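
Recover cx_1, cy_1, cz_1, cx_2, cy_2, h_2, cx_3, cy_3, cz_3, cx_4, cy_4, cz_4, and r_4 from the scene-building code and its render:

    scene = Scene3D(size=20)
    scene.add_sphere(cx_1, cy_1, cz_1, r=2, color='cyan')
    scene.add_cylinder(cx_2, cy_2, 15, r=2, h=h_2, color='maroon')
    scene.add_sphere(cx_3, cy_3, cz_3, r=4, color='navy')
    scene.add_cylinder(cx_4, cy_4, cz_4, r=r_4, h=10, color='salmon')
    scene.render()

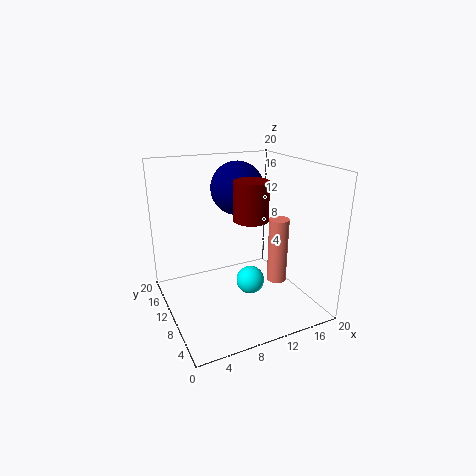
cx_1 = 11.5, cy_1 = 9, cz_1 = 3.5, cx_2 = 8.5, cy_2 = 3.5, h_2 = 4.5, cx_3 = 12.5, cy_3 = 15.5, cz_3 = 15.5, cx_4 = 17, cy_4 = 10.5, cz_4 = 1.5, r_4 = 1.5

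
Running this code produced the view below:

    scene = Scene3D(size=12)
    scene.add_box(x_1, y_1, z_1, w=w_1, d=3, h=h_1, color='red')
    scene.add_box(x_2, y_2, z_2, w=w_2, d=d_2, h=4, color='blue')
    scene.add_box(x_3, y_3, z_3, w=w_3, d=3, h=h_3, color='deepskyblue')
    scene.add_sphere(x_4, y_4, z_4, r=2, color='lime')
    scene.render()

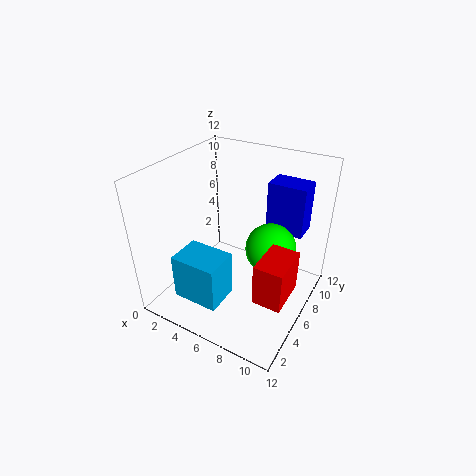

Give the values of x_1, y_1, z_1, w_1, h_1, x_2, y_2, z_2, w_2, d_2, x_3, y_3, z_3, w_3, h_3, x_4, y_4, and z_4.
x_1 = 10
y_1 = 1
z_1 = 5
w_1 = 2
h_1 = 3
x_2 = 8
y_2 = 7
z_2 = 7
w_2 = 3
d_2 = 2
x_3 = 2
y_3 = 2
z_3 = 1
w_3 = 4
h_3 = 4
x_4 = 9
y_4 = 6
z_4 = 6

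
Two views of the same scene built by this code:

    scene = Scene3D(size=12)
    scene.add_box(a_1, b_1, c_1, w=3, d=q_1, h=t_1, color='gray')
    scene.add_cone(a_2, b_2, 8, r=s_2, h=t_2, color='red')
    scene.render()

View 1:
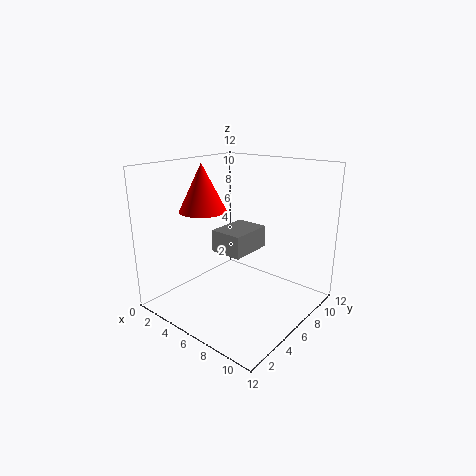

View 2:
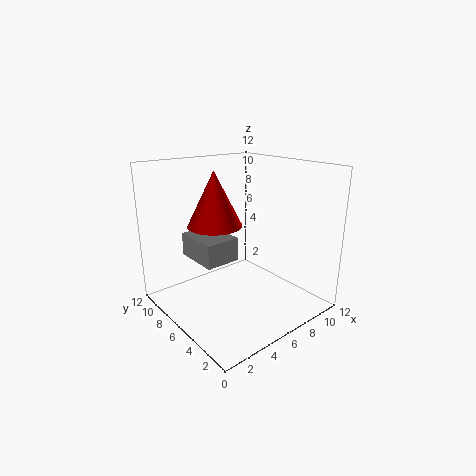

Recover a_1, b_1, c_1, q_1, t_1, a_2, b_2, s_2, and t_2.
a_1 = 3, b_1 = 6, c_1 = 4, q_1 = 4, t_1 = 2, a_2 = 3, b_2 = 5, s_2 = 2, t_2 = 4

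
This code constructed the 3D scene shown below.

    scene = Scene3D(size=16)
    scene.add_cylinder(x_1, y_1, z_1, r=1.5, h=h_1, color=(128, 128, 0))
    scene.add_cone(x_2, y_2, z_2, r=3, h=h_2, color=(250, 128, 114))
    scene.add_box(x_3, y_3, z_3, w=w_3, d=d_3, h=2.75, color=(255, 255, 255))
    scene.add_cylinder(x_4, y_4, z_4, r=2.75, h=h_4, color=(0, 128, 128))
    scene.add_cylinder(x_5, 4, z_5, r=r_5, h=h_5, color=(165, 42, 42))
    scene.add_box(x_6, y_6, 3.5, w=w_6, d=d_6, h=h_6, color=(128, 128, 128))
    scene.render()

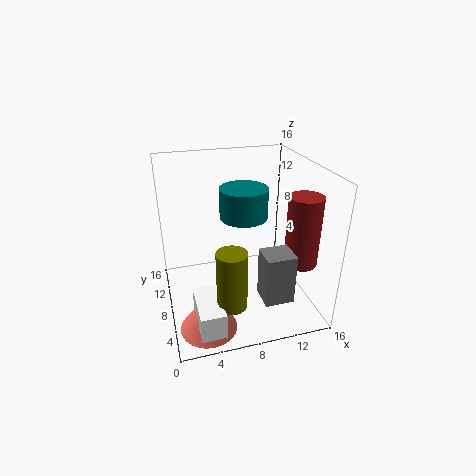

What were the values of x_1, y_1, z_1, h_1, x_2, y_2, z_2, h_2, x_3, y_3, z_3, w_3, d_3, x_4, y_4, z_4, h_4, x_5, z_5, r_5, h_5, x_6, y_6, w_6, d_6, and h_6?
x_1 = 5.75
y_1 = 2.25
z_1 = 3.75
h_1 = 6
x_2 = 3.5
y_2 = 3.5
z_2 = 0.25
h_2 = 4
x_3 = 2.25
y_3 = 0.25
z_3 = 1.5
w_3 = 2.5
d_3 = 5
x_4 = 9.25
y_4 = 10
z_4 = 9.5
h_4 = 3.5
x_5 = 13.75
z_5 = 6.25
r_5 = 1.75
h_5 = 7.5
x_6 = 9
y_6 = 1.25
w_6 = 3
d_6 = 2.75
h_6 = 5.25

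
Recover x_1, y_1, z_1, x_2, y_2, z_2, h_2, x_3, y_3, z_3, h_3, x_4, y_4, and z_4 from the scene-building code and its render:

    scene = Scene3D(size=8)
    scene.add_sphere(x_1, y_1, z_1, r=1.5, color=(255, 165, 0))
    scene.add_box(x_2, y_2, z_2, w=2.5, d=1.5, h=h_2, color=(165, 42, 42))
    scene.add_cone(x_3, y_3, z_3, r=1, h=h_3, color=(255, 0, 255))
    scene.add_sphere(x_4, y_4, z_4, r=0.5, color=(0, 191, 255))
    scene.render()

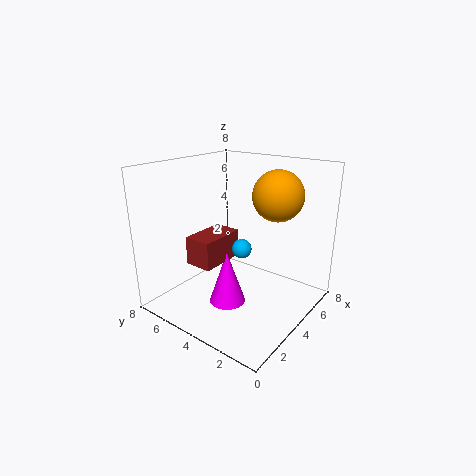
x_1 = 6.5
y_1 = 3
z_1 = 6
x_2 = 1.5
y_2 = 4
z_2 = 3
h_2 = 1.5
x_3 = 3
y_3 = 4
z_3 = 0.5
h_3 = 3
x_4 = 3
y_4 = 3
z_4 = 4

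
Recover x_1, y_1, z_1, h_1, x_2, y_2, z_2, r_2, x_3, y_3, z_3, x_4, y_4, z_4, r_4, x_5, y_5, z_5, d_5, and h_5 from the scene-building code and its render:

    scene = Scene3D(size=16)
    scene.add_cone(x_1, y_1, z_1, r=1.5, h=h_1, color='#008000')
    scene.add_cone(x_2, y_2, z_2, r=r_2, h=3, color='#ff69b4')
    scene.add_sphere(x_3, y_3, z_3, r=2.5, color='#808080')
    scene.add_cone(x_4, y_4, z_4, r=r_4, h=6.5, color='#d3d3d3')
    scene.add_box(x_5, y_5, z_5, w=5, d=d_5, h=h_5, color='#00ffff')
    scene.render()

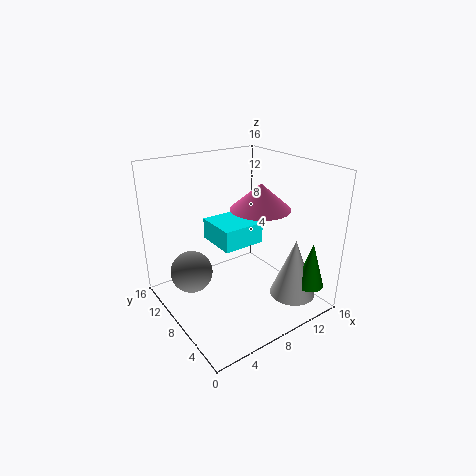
x_1 = 13, y_1 = 1.5, z_1 = 3.5, h_1 = 5, x_2 = 11.5, y_2 = 8.5, z_2 = 10.5, r_2 = 3.5, x_3 = 4, y_3 = 12, z_3 = 3, x_4 = 12, y_4 = 3, z_4 = 2, r_4 = 2.5, x_5 = 6.5, y_5 = 8, z_5 = 6.5, d_5 = 5, h_5 = 2.5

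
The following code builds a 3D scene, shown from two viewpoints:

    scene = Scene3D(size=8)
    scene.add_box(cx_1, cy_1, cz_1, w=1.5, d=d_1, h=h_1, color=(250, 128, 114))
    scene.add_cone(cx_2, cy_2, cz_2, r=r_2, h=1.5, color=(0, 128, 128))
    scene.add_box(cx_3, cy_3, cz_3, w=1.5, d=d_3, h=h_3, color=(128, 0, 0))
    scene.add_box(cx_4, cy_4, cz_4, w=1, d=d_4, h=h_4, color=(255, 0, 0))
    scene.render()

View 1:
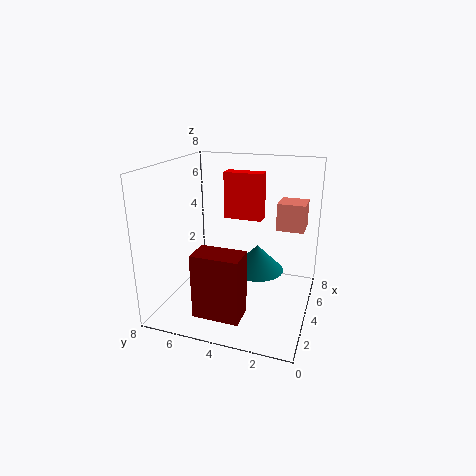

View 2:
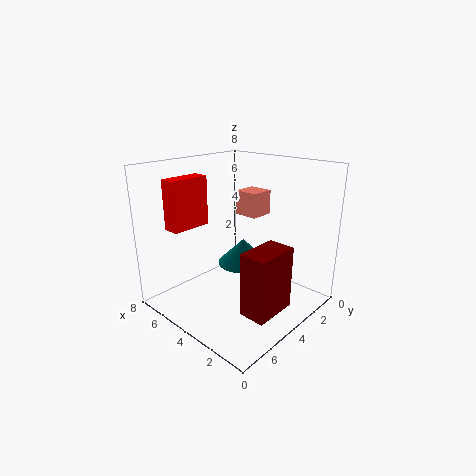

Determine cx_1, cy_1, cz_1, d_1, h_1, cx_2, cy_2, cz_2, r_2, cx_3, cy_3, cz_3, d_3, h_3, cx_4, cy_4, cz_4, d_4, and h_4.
cx_1 = 4.5
cy_1 = 0.5
cz_1 = 4.5
d_1 = 1.5
h_1 = 1.5
cx_2 = 4.5
cy_2 = 3
cz_2 = 2
r_2 = 1.5
cx_3 = 1
cy_3 = 3
cz_3 = 0.5
d_3 = 2.5
h_3 = 3.5
cx_4 = 7
cy_4 = 3.5
cz_4 = 4
d_4 = 2.5
h_4 = 3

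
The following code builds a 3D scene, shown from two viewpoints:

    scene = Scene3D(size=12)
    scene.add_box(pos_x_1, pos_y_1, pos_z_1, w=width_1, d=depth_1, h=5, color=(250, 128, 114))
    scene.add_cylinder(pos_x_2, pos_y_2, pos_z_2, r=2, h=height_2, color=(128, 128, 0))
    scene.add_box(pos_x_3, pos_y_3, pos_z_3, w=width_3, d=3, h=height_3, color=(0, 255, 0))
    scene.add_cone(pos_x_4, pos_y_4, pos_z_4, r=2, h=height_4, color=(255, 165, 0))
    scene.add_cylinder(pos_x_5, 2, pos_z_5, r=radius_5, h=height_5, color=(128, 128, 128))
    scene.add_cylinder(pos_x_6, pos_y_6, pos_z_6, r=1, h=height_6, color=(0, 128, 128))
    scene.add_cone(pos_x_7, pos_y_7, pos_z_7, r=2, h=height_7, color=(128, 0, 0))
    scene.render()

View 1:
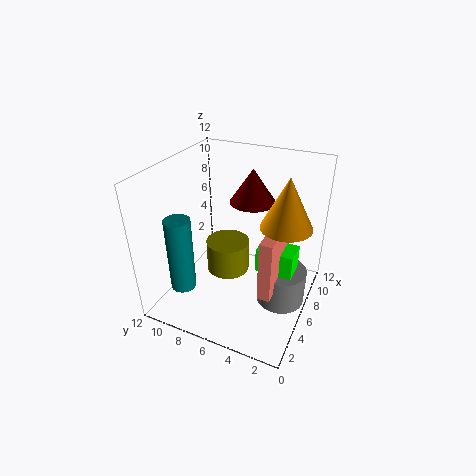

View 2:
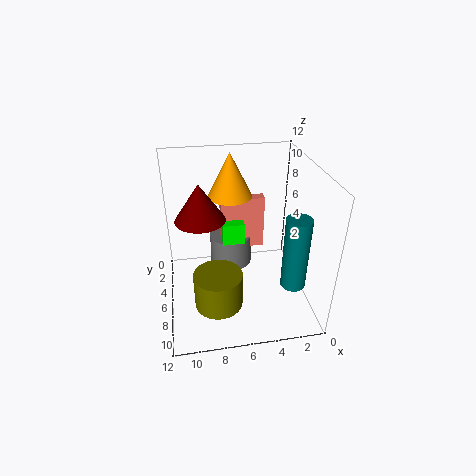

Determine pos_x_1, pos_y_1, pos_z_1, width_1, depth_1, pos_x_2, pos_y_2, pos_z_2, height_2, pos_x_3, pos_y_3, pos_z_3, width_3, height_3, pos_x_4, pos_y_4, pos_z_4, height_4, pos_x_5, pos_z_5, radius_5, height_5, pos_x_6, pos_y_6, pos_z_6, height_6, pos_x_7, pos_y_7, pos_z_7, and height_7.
pos_x_1 = 3, pos_y_1 = 2, pos_z_1 = 3, width_1 = 4, depth_1 = 1, pos_x_2 = 8, pos_y_2 = 8, pos_z_2 = 1, height_2 = 3, pos_x_3 = 5, pos_y_3 = 1, pos_z_3 = 4, width_3 = 2, height_3 = 2, pos_x_4 = 6, pos_y_4 = 2, pos_z_4 = 8, height_4 = 4, pos_x_5 = 6, pos_z_5 = 1, radius_5 = 2, height_5 = 3, pos_x_6 = 2, pos_y_6 = 9, pos_z_6 = 3, height_6 = 6, pos_x_7 = 9, pos_y_7 = 6, pos_z_7 = 8, height_7 = 3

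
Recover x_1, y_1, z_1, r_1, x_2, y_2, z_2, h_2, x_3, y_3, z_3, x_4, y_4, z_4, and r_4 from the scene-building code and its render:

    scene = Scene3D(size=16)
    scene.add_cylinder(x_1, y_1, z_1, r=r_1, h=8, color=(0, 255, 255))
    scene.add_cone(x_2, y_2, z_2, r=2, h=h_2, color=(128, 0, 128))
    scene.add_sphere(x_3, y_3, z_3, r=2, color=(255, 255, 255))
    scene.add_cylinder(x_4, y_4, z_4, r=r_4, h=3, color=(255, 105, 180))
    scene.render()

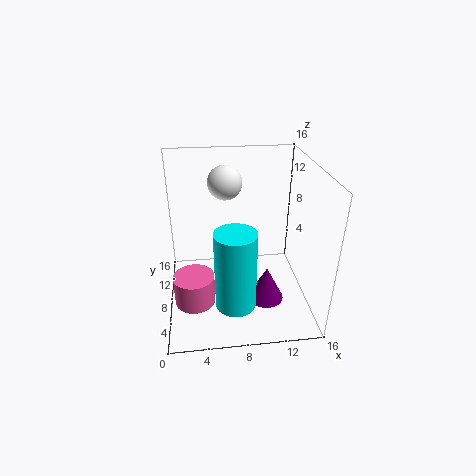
x_1 = 7
y_1 = 2
z_1 = 4
r_1 = 2
x_2 = 11
y_2 = 6
z_2 = 1
h_2 = 4
x_3 = 7
y_3 = 12
z_3 = 13
x_4 = 3
y_4 = 3
z_4 = 4
r_4 = 2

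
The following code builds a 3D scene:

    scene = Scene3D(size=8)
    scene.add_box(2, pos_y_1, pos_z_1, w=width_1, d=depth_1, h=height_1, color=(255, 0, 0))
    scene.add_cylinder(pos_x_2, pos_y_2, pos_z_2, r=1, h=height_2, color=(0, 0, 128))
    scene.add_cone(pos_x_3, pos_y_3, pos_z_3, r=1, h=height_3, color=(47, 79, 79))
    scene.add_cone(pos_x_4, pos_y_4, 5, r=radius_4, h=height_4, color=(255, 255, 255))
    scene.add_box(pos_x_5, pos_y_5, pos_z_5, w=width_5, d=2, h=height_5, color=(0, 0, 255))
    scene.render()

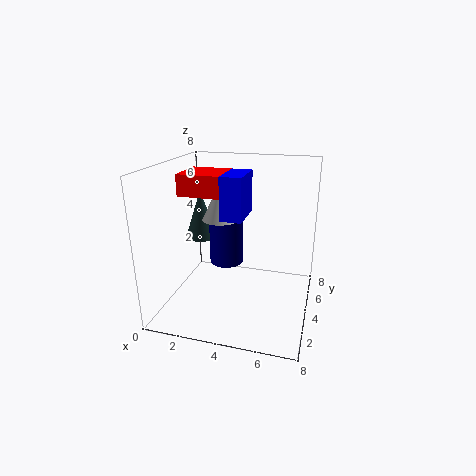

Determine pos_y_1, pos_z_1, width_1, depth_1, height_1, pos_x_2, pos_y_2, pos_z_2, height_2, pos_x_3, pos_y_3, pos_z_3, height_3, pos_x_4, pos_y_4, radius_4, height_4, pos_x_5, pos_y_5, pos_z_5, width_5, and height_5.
pos_y_1 = 1, pos_z_1 = 7, width_1 = 2, depth_1 = 2, height_1 = 1, pos_x_2 = 3, pos_y_2 = 5, pos_z_2 = 2, height_2 = 3, pos_x_3 = 1, pos_y_3 = 6, pos_z_3 = 3, height_3 = 3, pos_x_4 = 3, pos_y_4 = 4, radius_4 = 1, height_4 = 2, pos_x_5 = 4, pos_y_5 = 1, pos_z_5 = 6, width_5 = 1, height_5 = 2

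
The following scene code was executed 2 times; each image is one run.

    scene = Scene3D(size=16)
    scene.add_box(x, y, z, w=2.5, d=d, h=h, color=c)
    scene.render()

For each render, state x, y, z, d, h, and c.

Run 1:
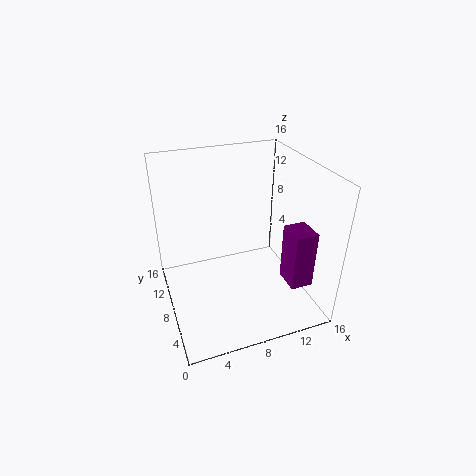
x = 12.5
y = 3
z = 3.25
d = 3
h = 6.5
c = 'purple'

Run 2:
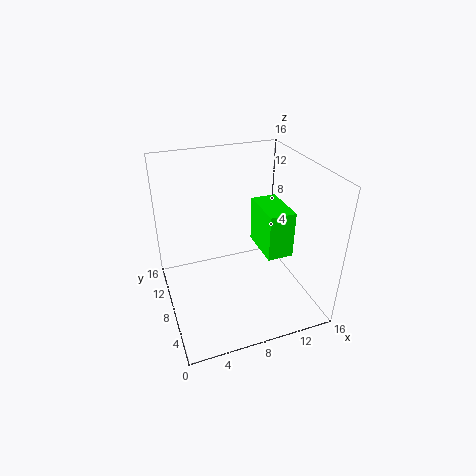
x = 8.75
y = 1.75
z = 9
d = 4.5
h = 4.5
c = 'lime'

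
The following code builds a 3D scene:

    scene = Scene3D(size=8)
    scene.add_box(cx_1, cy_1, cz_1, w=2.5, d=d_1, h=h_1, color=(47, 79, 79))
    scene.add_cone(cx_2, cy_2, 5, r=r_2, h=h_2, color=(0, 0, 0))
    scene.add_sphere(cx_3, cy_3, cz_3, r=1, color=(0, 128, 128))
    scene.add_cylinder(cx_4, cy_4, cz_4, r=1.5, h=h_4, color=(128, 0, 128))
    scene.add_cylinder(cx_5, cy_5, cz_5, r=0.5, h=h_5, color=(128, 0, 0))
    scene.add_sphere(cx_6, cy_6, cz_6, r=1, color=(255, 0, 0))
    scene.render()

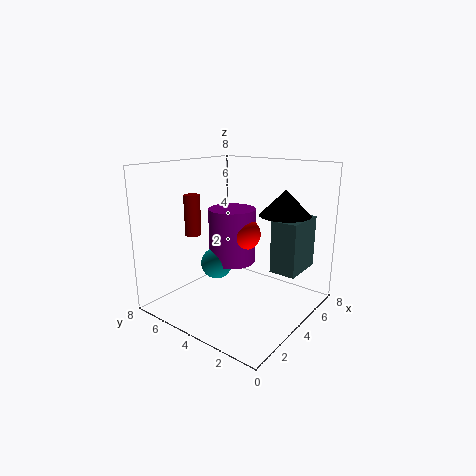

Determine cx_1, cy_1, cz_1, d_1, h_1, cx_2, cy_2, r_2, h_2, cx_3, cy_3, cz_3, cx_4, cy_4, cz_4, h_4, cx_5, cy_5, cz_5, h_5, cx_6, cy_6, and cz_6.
cx_1 = 5
cy_1 = 1
cz_1 = 2
d_1 = 1.5
h_1 = 3
cx_2 = 6.5
cy_2 = 2.5
r_2 = 1.5
h_2 = 1.5
cx_3 = 5
cy_3 = 6.5
cz_3 = 1.5
cx_4 = 6
cy_4 = 6
cz_4 = 1.5
h_4 = 3.5
cx_5 = 4
cy_5 = 7.5
cz_5 = 3.5
h_5 = 2.5
cx_6 = 6
cy_6 = 5
cz_6 = 3.5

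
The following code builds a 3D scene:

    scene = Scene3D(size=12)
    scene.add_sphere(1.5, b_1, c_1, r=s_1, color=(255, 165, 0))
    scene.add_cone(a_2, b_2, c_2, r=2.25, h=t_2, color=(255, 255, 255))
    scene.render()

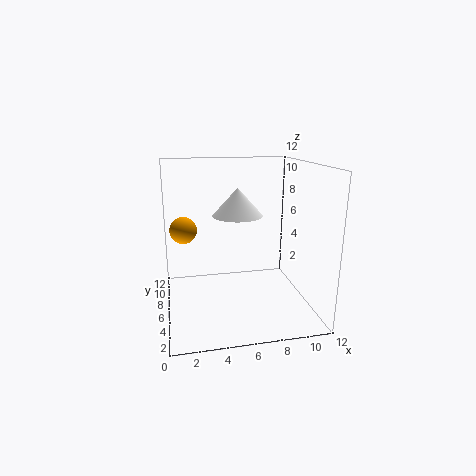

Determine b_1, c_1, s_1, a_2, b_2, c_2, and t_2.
b_1 = 4.25
c_1 = 7.5
s_1 = 1
a_2 = 6.5
b_2 = 8.5
c_2 = 7.25
t_2 = 2.5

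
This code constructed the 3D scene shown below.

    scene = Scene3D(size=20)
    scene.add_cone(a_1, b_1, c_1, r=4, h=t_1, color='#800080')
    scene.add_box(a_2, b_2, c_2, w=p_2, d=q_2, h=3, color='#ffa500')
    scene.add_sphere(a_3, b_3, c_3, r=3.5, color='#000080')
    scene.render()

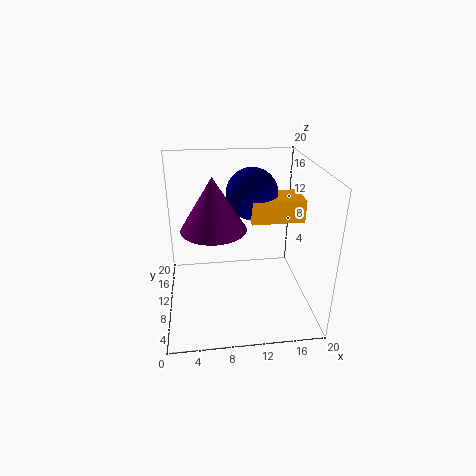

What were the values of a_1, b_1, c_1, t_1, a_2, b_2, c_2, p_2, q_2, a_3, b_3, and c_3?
a_1 = 6.5, b_1 = 6, c_1 = 13.5, t_1 = 6.5, a_2 = 11.5, b_2 = 7.5, c_2 = 13, p_2 = 7, q_2 = 4.5, a_3 = 12, b_3 = 11, c_3 = 16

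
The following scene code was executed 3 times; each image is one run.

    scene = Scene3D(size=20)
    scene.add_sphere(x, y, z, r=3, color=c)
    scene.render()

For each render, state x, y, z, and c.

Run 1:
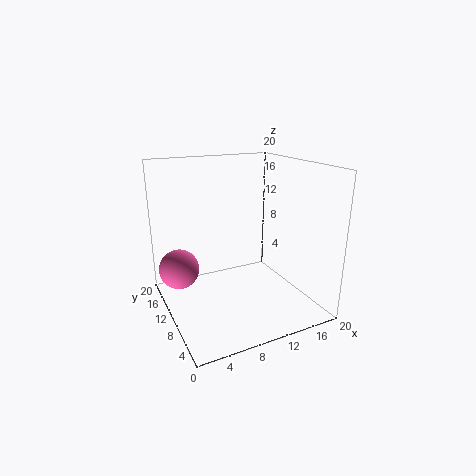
x = 3; y = 16; z = 4; c = 'hotpink'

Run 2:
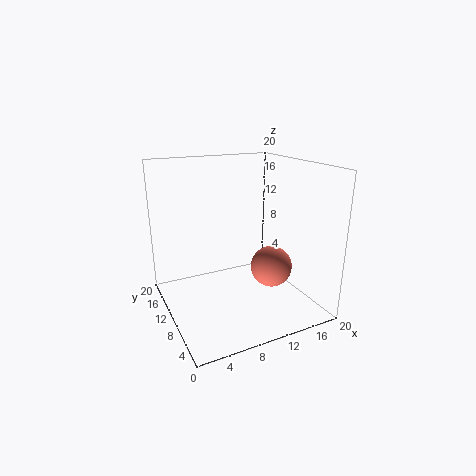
x = 15; y = 9; z = 5; c = 'salmon'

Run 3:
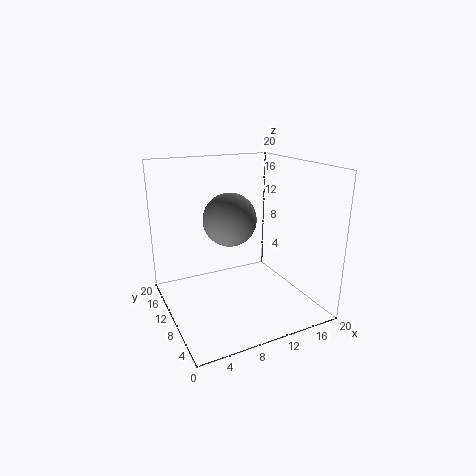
x = 6; y = 4; z = 15; c = 'gray'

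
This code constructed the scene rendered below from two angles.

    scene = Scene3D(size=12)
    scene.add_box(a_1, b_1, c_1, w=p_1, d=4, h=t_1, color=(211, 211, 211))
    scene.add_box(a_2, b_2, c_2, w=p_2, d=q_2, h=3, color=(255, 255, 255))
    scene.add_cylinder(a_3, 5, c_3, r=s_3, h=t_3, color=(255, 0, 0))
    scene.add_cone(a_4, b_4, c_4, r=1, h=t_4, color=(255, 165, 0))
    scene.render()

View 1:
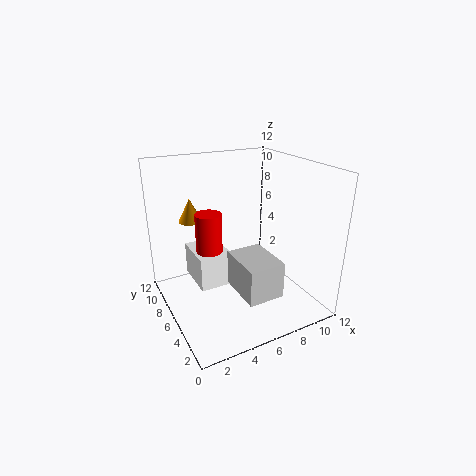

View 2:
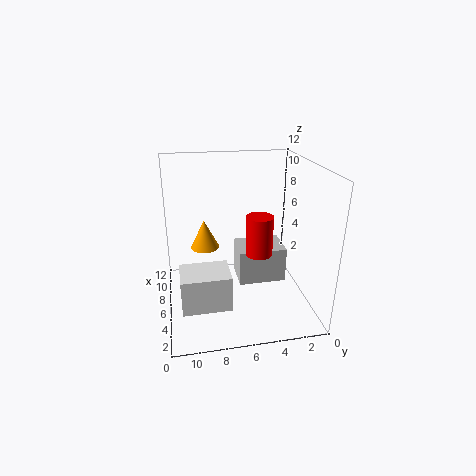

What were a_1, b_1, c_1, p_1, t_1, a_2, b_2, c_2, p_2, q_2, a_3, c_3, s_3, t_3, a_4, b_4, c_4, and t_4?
a_1 = 5; b_1 = 2; c_1 = 2; p_1 = 3; t_1 = 3; a_2 = 3; b_2 = 7; c_2 = 1; p_2 = 3; q_2 = 4; a_3 = 3; c_3 = 6; s_3 = 1; t_3 = 3; a_4 = 3; b_4 = 9; c_4 = 7; t_4 = 2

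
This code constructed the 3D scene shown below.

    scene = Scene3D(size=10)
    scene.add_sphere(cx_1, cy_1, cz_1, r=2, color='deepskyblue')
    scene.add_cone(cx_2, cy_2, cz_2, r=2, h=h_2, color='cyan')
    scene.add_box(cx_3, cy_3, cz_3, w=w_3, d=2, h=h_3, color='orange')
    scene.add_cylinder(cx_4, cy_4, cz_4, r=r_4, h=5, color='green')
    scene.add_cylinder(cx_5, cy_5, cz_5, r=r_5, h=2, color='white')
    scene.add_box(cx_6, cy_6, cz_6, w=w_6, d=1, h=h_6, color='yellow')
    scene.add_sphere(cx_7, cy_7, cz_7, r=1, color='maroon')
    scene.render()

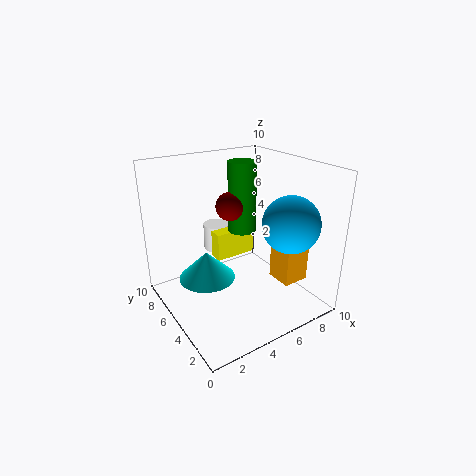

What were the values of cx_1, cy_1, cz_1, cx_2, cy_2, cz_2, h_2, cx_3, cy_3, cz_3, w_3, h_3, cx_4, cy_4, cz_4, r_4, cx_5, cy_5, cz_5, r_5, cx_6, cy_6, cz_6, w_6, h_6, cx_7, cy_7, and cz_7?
cx_1 = 8, cy_1 = 3, cz_1 = 6, cx_2 = 3, cy_2 = 6, cz_2 = 2, h_2 = 2, cx_3 = 8, cy_3 = 3, cz_3 = 1, w_3 = 2, h_3 = 4, cx_4 = 6, cy_4 = 6, cz_4 = 5, r_4 = 1, cx_5 = 5, cy_5 = 8, cz_5 = 3, r_5 = 1, cx_6 = 4, cy_6 = 6, cz_6 = 3, w_6 = 3, h_6 = 2, cx_7 = 5, cy_7 = 6, cz_7 = 7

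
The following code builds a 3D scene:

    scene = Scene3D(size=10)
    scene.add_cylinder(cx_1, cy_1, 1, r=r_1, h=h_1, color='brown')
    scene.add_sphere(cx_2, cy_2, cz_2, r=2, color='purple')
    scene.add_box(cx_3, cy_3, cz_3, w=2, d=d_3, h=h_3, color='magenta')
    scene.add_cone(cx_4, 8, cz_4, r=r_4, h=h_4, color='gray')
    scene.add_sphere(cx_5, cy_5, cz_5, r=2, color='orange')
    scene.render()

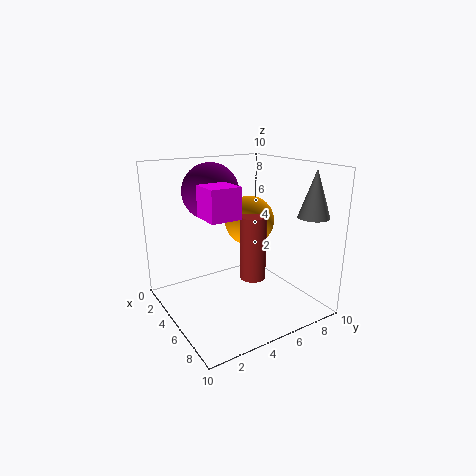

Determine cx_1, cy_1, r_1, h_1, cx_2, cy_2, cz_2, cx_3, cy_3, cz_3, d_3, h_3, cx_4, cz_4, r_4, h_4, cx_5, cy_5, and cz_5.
cx_1 = 4; cy_1 = 7; r_1 = 1; h_1 = 5; cx_2 = 3; cy_2 = 4; cz_2 = 8; cx_3 = 5; cy_3 = 2; cz_3 = 7; d_3 = 2; h_3 = 2; cx_4 = 9; cz_4 = 7; r_4 = 1; h_4 = 3; cx_5 = 2; cy_5 = 8; cz_5 = 5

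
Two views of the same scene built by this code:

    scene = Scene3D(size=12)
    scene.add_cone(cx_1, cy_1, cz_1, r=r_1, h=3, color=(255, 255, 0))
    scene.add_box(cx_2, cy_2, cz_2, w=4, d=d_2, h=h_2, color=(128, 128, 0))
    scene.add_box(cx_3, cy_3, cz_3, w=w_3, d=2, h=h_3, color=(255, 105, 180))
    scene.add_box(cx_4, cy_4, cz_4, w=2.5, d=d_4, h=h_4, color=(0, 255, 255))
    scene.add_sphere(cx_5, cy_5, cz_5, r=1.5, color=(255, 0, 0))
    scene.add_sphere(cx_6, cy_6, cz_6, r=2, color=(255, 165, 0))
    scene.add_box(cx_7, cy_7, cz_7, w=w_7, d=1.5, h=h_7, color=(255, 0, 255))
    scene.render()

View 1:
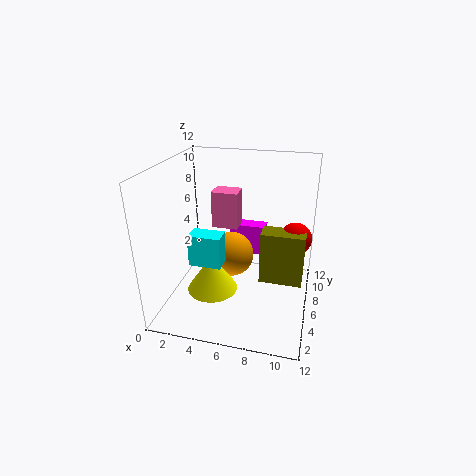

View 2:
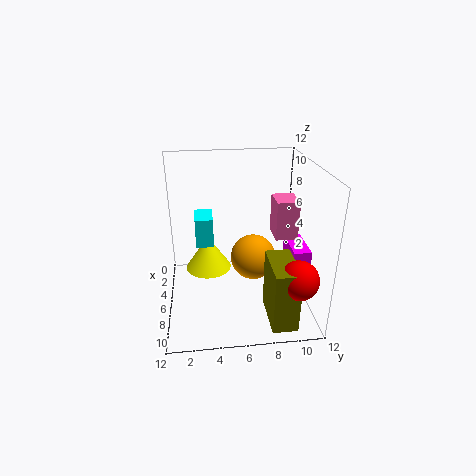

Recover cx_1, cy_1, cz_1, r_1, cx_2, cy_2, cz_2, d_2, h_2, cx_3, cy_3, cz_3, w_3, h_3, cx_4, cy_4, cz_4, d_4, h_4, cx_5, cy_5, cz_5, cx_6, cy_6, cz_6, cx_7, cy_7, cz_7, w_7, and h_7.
cx_1 = 4.5; cy_1 = 3.5; cz_1 = 2.5; r_1 = 2; cx_2 = 7.5; cy_2 = 8; cz_2 = 0.5; d_2 = 2; h_2 = 5; cx_3 = 2.5; cy_3 = 9.5; cz_3 = 5; w_3 = 2.5; h_3 = 3.5; cx_4 = 3; cy_4 = 2.5; cz_4 = 5; d_4 = 1.5; h_4 = 2.5; cx_5 = 10.5; cy_5 = 10; cz_5 = 4.5; cx_6 = 5; cy_6 = 7.5; cz_6 = 3.5; cx_7 = 4; cy_7 = 10.5; cz_7 = 2; w_7 = 3.5; h_7 = 3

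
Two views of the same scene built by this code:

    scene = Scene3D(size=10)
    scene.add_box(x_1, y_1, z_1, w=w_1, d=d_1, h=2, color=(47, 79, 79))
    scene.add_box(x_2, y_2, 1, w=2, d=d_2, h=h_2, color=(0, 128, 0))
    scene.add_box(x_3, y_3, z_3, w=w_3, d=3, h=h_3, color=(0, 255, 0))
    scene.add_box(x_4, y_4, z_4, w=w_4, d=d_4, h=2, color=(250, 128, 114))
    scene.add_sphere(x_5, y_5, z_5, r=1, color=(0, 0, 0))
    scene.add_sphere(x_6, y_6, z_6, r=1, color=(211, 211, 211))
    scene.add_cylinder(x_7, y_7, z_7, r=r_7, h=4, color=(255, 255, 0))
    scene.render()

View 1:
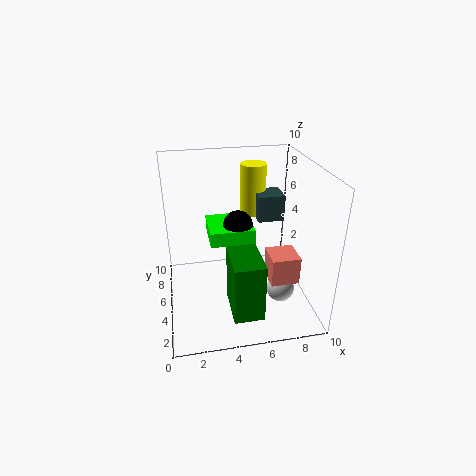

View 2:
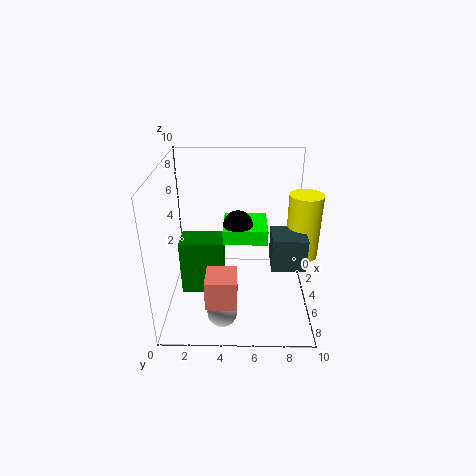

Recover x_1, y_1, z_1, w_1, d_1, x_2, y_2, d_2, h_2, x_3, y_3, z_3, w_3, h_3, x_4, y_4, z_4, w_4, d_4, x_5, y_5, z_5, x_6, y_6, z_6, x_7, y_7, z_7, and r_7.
x_1 = 7; y_1 = 7; z_1 = 5; w_1 = 2; d_1 = 2; x_2 = 4; y_2 = 1; d_2 = 3; h_2 = 4; x_3 = 3; y_3 = 4; z_3 = 5; w_3 = 3; h_3 = 1; x_4 = 7; y_4 = 3; z_4 = 2; w_4 = 2; d_4 = 2; x_5 = 5; y_5 = 5; z_5 = 6; x_6 = 8; y_6 = 4; z_6 = 1; x_7 = 7; y_7 = 9; z_7 = 5; r_7 = 1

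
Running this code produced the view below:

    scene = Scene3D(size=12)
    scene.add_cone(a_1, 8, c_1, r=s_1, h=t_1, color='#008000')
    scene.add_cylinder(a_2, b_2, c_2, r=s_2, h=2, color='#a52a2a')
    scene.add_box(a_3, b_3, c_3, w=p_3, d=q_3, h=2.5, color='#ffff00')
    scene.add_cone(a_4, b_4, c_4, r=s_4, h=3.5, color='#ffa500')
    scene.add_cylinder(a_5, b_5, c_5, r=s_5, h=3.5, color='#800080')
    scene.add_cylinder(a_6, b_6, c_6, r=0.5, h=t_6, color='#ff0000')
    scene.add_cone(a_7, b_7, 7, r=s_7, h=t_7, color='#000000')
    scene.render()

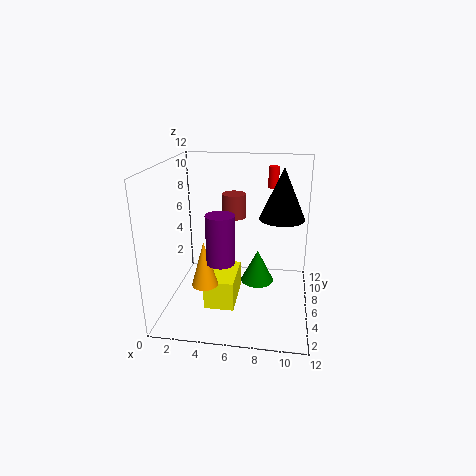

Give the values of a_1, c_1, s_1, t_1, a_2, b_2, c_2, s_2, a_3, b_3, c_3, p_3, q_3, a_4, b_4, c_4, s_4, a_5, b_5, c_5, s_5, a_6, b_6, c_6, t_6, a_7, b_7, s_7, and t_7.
a_1 = 7.5, c_1 = 1, s_1 = 1.5, t_1 = 3, a_2 = 5.5, b_2 = 7, c_2 = 7.5, s_2 = 1, a_3 = 3.5, b_3 = 3.5, c_3 = 0.5, p_3 = 2.5, q_3 = 4, a_4 = 4, b_4 = 2.5, c_4 = 3.5, s_4 = 1, a_5 = 5.5, b_5 = 1.5, c_5 = 6, s_5 = 1, a_6 = 8.5, b_6 = 11.5, c_6 = 9, t_6 = 2, a_7 = 9.5, b_7 = 8.5, s_7 = 2, t_7 = 4.5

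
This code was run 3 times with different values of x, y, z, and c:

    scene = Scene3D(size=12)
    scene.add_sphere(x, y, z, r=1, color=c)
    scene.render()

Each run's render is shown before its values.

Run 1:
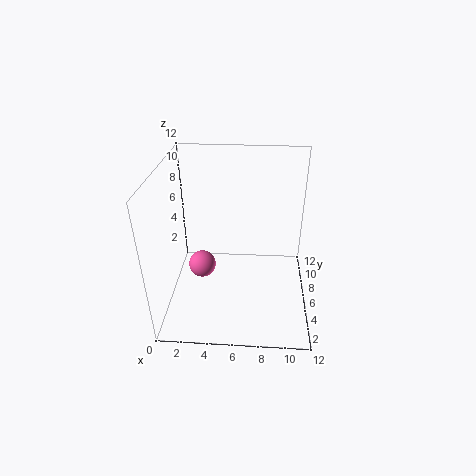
x = 3.5, y = 3, z = 5.5, c = 'hotpink'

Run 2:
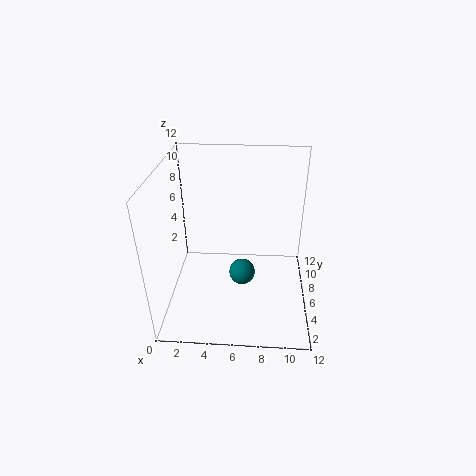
x = 6.5, y = 3.5, z = 4.5, c = 'teal'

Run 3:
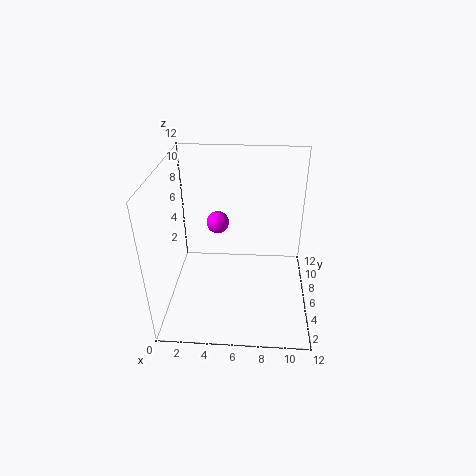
x = 4, y = 8.5, z = 6, c = 'magenta'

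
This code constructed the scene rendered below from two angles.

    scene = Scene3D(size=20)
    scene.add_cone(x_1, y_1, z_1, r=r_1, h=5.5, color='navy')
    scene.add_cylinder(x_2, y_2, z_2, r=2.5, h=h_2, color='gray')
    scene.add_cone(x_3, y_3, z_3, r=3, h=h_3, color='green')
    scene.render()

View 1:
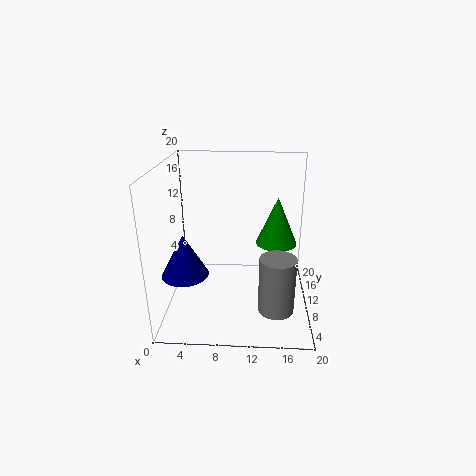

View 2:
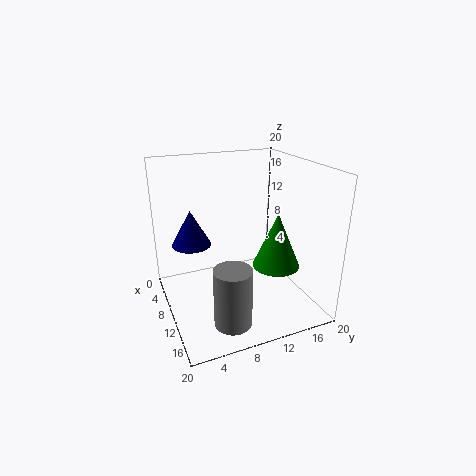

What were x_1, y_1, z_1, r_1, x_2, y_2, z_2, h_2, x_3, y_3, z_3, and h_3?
x_1 = 3.5; y_1 = 5; z_1 = 7; r_1 = 3; x_2 = 15.5; y_2 = 7; z_2 = 0.5; h_2 = 8; x_3 = 15.5; y_3 = 13; z_3 = 8; h_3 = 7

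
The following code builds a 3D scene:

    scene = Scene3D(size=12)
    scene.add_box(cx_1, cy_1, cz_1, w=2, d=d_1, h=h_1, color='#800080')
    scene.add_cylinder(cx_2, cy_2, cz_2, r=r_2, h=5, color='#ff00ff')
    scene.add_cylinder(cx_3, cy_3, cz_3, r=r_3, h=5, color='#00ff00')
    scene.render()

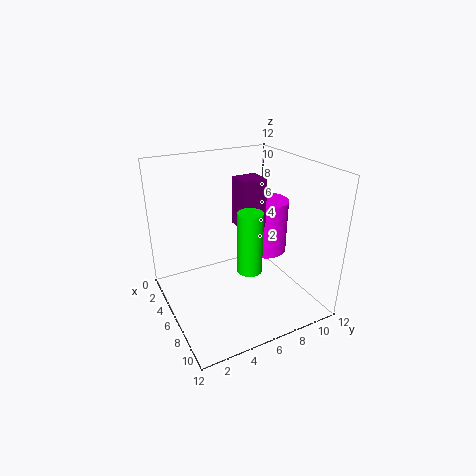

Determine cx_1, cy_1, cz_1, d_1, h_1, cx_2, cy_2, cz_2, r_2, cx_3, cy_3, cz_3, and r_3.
cx_1 = 5; cy_1 = 6; cz_1 = 7; d_1 = 2; h_1 = 4; cx_2 = 4; cy_2 = 10; cz_2 = 3; r_2 = 2; cx_3 = 8; cy_3 = 6; cz_3 = 4; r_3 = 1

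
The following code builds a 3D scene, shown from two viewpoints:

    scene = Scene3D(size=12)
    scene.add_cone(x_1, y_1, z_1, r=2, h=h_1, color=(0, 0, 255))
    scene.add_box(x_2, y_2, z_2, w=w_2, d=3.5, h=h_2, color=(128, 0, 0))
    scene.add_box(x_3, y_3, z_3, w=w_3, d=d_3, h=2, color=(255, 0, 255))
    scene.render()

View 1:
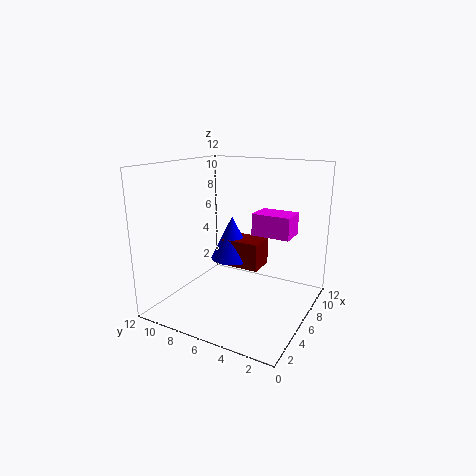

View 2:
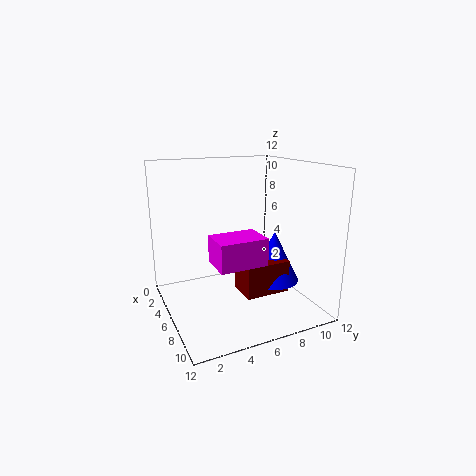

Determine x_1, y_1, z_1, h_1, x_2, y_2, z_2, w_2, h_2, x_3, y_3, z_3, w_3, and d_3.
x_1 = 8.5, y_1 = 8, z_1 = 3, h_1 = 4, x_2 = 7.5, y_2 = 5, z_2 = 2.5, w_2 = 2.5, h_2 = 2.5, x_3 = 8.5, y_3 = 2.5, z_3 = 5.5, w_3 = 2.5, d_3 = 3.5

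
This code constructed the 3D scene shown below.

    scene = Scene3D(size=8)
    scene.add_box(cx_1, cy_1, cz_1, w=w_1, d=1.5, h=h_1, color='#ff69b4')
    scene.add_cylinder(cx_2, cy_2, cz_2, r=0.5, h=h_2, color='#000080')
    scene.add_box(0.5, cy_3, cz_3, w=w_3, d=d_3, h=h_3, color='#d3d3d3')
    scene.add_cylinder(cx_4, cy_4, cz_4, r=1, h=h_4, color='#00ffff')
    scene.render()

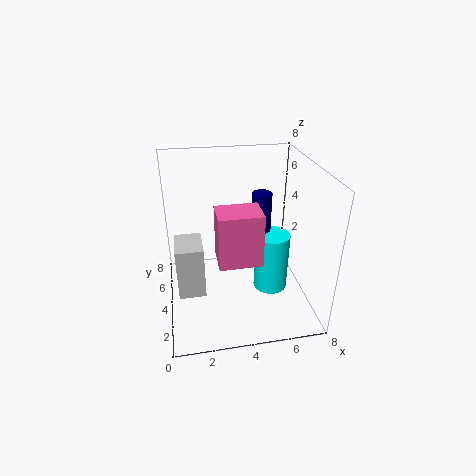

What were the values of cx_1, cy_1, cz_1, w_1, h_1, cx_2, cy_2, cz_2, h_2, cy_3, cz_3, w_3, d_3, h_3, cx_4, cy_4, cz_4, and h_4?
cx_1 = 2.5, cy_1 = 0.5, cz_1 = 4.5, w_1 = 2, h_1 = 2.5, cx_2 = 5, cy_2 = 3, cz_2 = 5, h_2 = 2, cy_3 = 3, cz_3 = 1, w_3 = 1.5, d_3 = 2, h_3 = 3, cx_4 = 6, cy_4 = 4, cz_4 = 0.5, h_4 = 3.5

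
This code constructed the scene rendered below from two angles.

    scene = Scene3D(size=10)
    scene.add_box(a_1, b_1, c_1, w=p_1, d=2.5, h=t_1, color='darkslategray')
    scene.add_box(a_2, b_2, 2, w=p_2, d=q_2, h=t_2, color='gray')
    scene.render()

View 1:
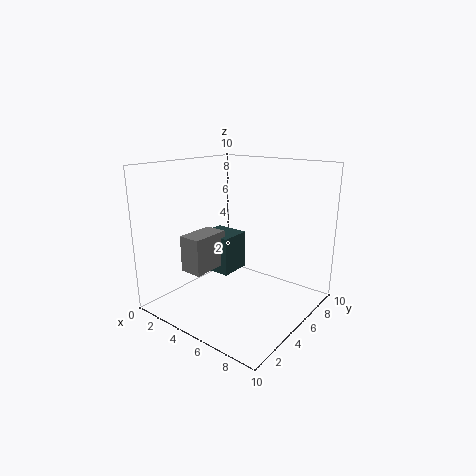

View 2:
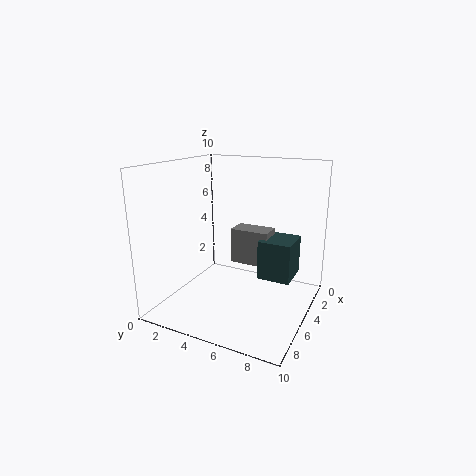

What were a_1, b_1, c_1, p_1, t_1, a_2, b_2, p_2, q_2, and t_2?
a_1 = 0.5; b_1 = 5.75; c_1 = 1.25; p_1 = 2.75; t_1 = 3; a_2 = 1; b_2 = 3.25; p_2 = 1.75; q_2 = 3; t_2 = 2.75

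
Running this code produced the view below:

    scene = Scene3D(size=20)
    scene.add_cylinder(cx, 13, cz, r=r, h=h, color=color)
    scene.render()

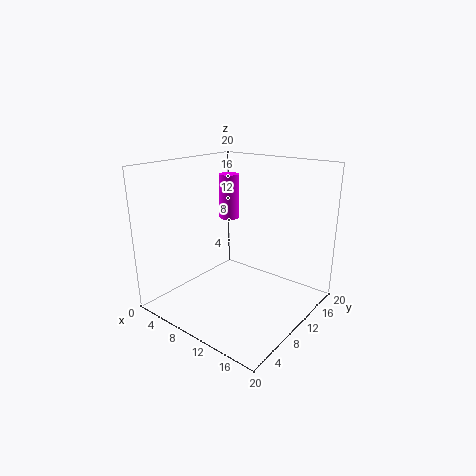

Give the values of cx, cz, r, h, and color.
cx = 6
cz = 11.5
r = 1.5
h = 6.5
color = 'magenta'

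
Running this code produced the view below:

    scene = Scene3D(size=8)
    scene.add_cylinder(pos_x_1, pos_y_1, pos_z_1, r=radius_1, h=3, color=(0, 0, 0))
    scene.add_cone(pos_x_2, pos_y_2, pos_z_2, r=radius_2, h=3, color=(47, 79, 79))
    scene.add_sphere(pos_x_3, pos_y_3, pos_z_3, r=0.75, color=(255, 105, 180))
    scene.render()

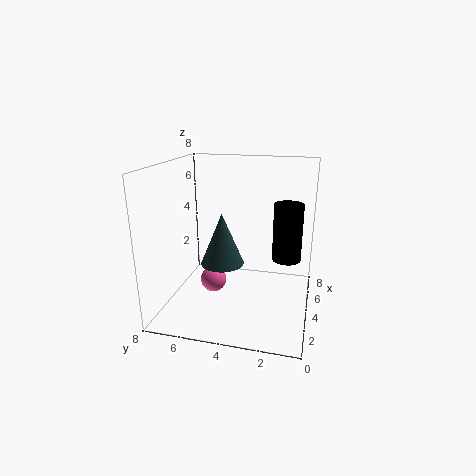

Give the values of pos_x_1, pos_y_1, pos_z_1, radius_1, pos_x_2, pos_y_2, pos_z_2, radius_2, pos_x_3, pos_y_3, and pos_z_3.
pos_x_1 = 3.5, pos_y_1 = 1.25, pos_z_1 = 3.25, radius_1 = 0.75, pos_x_2 = 4.25, pos_y_2 = 5, pos_z_2 = 2.25, radius_2 = 1.25, pos_x_3 = 4, pos_y_3 = 5.5, pos_z_3 = 1.25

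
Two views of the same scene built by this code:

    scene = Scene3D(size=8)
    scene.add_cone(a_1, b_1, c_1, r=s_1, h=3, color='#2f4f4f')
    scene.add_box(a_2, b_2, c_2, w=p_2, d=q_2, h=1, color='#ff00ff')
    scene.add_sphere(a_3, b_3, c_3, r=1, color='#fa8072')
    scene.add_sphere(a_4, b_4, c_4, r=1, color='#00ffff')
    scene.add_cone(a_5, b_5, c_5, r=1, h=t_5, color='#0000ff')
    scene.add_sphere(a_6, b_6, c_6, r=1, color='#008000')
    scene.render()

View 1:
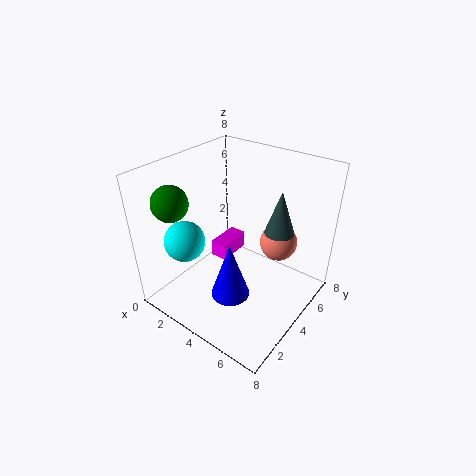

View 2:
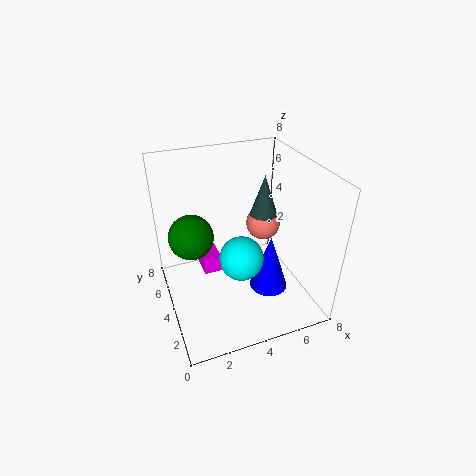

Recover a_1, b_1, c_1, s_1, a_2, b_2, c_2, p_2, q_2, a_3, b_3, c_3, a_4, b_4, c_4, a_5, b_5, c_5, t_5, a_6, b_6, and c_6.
a_1 = 6, b_1 = 5, c_1 = 4, s_1 = 1, a_2 = 2, b_2 = 4, c_2 = 2, p_2 = 1, q_2 = 2, a_3 = 6, b_3 = 5, c_3 = 4, a_4 = 3, b_4 = 1, c_4 = 5, a_5 = 5, b_5 = 2, c_5 = 2, t_5 = 3, a_6 = 1, b_6 = 2, c_6 = 6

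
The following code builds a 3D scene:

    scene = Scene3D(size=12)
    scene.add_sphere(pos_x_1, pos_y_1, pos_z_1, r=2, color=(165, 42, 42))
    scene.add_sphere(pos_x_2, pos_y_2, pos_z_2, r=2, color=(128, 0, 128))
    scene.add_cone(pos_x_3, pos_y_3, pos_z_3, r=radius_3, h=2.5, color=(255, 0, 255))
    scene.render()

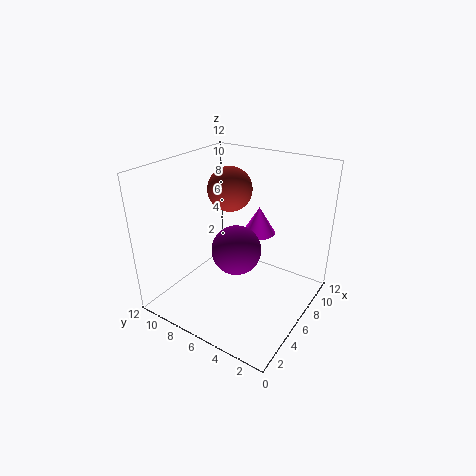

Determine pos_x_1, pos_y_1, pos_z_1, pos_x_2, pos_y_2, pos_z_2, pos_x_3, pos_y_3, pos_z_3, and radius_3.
pos_x_1 = 8.5; pos_y_1 = 8.5; pos_z_1 = 9; pos_x_2 = 5; pos_y_2 = 5.5; pos_z_2 = 5.5; pos_x_3 = 9.5; pos_y_3 = 6; pos_z_3 = 5; radius_3 = 1.5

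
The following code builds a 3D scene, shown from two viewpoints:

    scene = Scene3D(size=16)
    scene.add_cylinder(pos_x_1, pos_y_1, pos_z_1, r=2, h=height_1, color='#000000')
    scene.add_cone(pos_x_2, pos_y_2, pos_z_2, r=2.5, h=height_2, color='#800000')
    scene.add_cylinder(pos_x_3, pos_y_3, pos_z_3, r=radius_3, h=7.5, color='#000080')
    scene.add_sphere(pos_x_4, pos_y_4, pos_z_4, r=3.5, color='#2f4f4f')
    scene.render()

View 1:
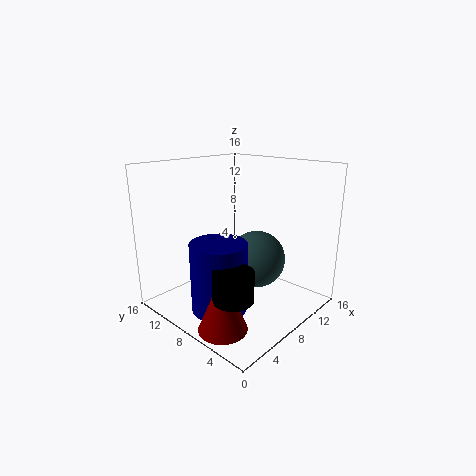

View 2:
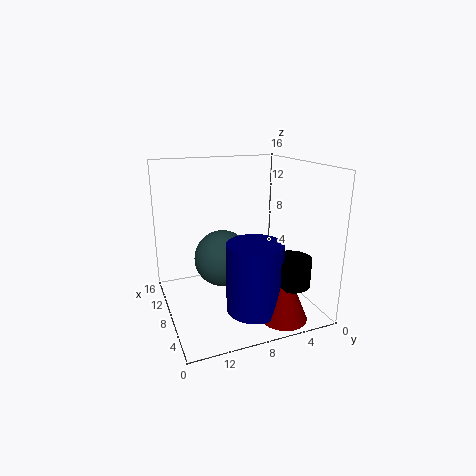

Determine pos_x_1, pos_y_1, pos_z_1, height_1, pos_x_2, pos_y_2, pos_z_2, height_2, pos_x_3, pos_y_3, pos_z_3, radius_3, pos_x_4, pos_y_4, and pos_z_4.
pos_x_1 = 3, pos_y_1 = 4, pos_z_1 = 4, height_1 = 3, pos_x_2 = 2.5, pos_y_2 = 5, pos_z_2 = 0.5, height_2 = 6, pos_x_3 = 4.5, pos_y_3 = 7.5, pos_z_3 = 1, radius_3 = 3, pos_x_4 = 12, pos_y_4 = 8.5, pos_z_4 = 4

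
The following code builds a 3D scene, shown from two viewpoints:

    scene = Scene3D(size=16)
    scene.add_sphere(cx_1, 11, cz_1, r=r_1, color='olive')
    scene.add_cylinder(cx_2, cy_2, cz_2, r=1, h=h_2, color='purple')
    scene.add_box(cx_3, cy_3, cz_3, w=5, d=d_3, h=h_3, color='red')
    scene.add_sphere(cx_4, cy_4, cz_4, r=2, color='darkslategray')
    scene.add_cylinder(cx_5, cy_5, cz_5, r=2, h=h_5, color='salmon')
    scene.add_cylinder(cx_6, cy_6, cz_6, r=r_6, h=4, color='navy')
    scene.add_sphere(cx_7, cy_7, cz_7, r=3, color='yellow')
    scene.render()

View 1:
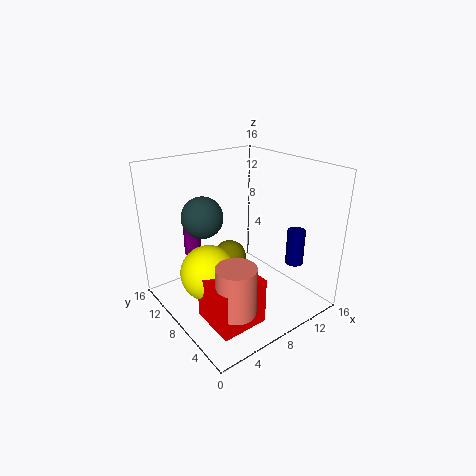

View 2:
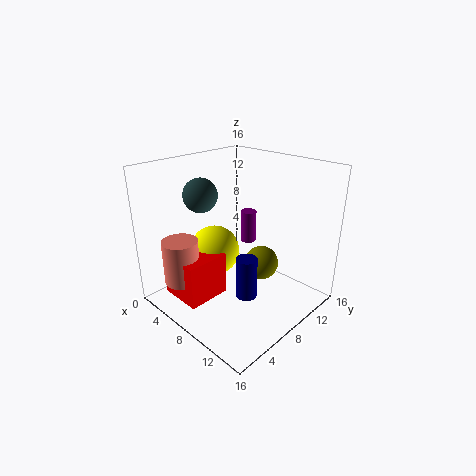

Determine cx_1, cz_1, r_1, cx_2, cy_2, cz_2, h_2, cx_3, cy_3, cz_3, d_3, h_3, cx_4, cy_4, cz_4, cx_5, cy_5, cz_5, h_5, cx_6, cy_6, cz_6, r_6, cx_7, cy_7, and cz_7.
cx_1 = 9, cz_1 = 4, r_1 = 2, cx_2 = 5, cy_2 = 13, cz_2 = 5, h_2 = 4, cx_3 = 2, cy_3 = 2, cz_3 = 1, d_3 = 5, h_3 = 5, cx_4 = 3, cy_4 = 7, cz_4 = 12, cx_5 = 4, cy_5 = 3, cz_5 = 3, h_5 = 5, cx_6 = 13, cy_6 = 4, cz_6 = 5, r_6 = 1, cx_7 = 4, cy_7 = 8, cz_7 = 5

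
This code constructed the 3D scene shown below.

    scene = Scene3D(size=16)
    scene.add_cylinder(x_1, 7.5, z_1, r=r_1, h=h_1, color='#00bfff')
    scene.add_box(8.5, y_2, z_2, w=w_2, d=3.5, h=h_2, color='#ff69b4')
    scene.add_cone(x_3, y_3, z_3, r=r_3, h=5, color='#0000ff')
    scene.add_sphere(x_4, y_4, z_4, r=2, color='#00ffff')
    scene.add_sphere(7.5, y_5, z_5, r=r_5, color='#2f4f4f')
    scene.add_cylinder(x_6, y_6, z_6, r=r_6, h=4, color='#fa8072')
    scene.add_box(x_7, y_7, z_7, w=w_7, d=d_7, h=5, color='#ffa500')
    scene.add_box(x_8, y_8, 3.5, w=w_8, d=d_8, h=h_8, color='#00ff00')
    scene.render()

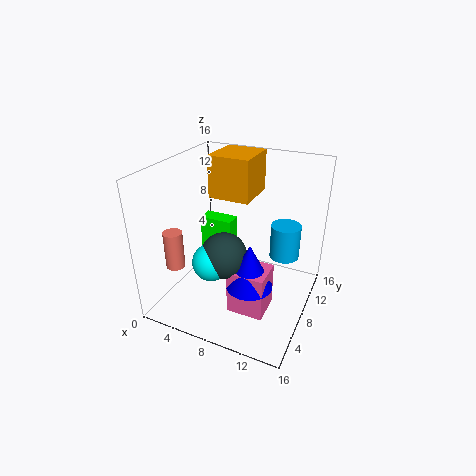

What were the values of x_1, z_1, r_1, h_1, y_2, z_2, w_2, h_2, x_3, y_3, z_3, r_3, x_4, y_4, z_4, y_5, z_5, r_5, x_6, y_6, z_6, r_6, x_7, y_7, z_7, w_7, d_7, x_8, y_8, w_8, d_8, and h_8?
x_1 = 13.5
z_1 = 7.5
r_1 = 1.5
h_1 = 3.5
y_2 = 4
z_2 = 1
w_2 = 4
h_2 = 5
x_3 = 10.5
y_3 = 5.5
z_3 = 4
r_3 = 2.5
x_4 = 6.5
y_4 = 4.5
z_4 = 6.5
y_5 = 5.5
z_5 = 7
r_5 = 2.5
x_6 = 3
y_6 = 3
z_6 = 6
r_6 = 1
x_7 = 3
y_7 = 10.5
z_7 = 11
w_7 = 5
d_7 = 5.5
x_8 = 2
y_8 = 10
w_8 = 4
d_8 = 2
h_8 = 5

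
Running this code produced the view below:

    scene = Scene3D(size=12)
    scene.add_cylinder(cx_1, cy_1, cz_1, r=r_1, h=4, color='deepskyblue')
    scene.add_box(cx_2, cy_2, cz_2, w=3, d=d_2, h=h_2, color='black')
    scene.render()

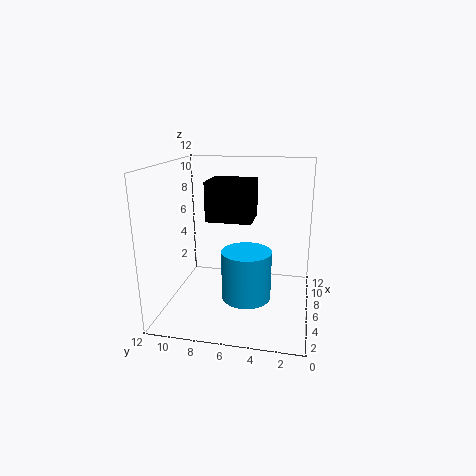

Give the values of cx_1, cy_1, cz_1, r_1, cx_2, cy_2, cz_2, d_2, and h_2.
cx_1 = 4.5; cy_1 = 5; cz_1 = 1.5; r_1 = 2; cx_2 = 3.5; cy_2 = 4.5; cz_2 = 8; d_2 = 3.5; h_2 = 3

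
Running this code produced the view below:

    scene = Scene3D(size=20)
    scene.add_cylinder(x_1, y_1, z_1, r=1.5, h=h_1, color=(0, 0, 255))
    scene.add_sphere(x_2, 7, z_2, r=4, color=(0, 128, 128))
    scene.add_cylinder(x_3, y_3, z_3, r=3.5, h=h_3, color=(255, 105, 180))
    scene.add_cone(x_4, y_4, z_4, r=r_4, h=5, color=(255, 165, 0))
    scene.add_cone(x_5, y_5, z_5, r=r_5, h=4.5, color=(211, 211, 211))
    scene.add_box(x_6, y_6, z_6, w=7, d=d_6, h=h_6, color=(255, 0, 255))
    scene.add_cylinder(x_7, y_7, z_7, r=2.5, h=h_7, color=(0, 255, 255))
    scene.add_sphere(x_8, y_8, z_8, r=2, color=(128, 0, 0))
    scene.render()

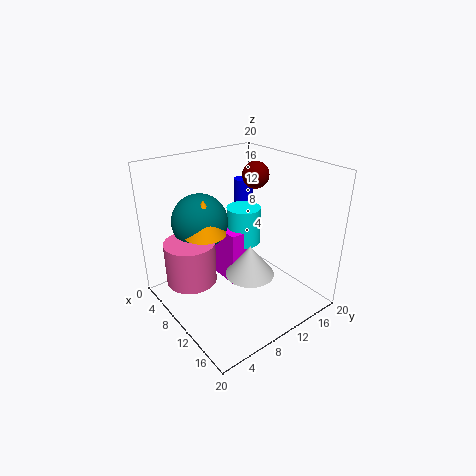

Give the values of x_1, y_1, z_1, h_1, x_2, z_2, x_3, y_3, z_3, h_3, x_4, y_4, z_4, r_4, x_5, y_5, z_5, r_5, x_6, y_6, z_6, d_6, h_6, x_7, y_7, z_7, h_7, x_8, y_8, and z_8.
x_1 = 3, y_1 = 16.5, z_1 = 6.5, h_1 = 9, x_2 = 5, z_2 = 11.5, x_3 = 7, y_3 = 4, z_3 = 4, h_3 = 6, x_4 = 7, y_4 = 6.5, z_4 = 10.5, r_4 = 3, x_5 = 11.5, y_5 = 11, z_5 = 4.5, r_5 = 3.5, x_6 = 2.5, y_6 = 9.5, z_6 = 2, d_6 = 2.5, h_6 = 8, x_7 = 7.5, y_7 = 13, z_7 = 7.5, h_7 = 5.5, x_8 = 6.5, y_8 = 16, z_8 = 17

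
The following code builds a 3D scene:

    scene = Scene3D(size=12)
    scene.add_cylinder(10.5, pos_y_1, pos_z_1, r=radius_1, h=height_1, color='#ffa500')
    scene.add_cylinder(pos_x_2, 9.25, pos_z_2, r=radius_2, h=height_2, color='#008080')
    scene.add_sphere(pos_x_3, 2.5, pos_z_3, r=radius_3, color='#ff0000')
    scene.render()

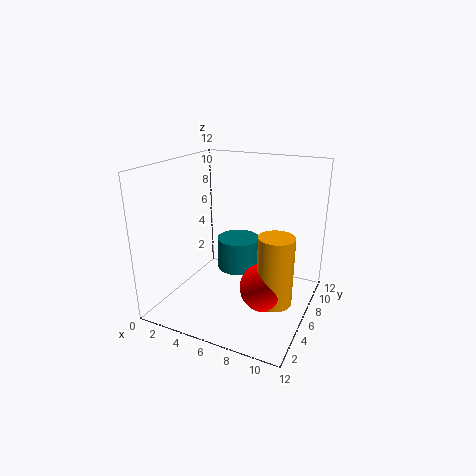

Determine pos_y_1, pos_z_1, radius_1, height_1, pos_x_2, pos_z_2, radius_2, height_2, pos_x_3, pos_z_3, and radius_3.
pos_y_1 = 2.5
pos_z_1 = 3.25
radius_1 = 1.25
height_1 = 5
pos_x_2 = 4.5
pos_z_2 = 1.5
radius_2 = 2
height_2 = 3
pos_x_3 = 9.75
pos_z_3 = 4.25
radius_3 = 1.75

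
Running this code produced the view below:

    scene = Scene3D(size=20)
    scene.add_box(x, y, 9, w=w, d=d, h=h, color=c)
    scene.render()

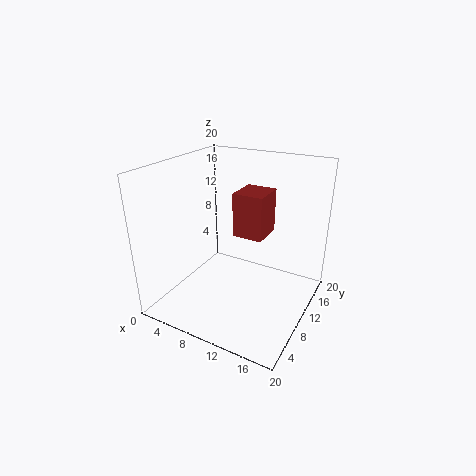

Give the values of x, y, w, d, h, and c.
x = 8
y = 12
w = 4.5
d = 5
h = 6.5
c = 'brown'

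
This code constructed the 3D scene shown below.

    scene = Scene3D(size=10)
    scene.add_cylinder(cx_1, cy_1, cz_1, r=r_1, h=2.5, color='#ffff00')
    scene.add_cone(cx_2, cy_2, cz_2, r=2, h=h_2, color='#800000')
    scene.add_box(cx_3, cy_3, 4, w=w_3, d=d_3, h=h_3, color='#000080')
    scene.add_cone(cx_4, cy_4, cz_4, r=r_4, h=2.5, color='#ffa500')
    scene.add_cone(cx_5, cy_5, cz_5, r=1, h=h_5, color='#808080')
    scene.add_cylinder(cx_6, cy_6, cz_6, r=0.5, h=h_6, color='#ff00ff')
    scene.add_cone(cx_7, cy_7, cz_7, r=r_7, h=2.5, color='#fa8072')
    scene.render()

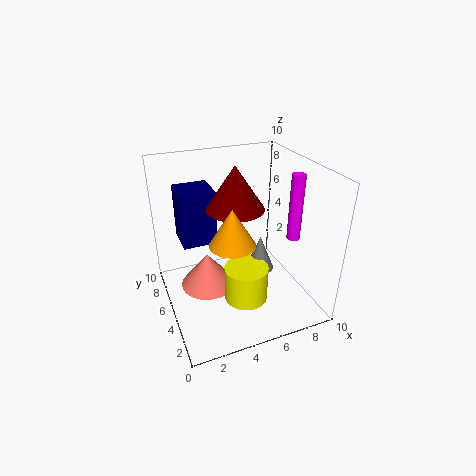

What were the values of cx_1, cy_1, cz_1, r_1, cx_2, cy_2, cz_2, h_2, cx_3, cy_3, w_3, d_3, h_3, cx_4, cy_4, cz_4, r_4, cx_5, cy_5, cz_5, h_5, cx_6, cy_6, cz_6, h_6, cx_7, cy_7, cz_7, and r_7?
cx_1 = 5, cy_1 = 3.5, cz_1 = 1, r_1 = 1.5, cx_2 = 5, cy_2 = 5.5, cz_2 = 7, h_2 = 3, cx_3 = 1.5, cy_3 = 6.5, w_3 = 2.5, d_3 = 2.5, h_3 = 4, cx_4 = 4, cy_4 = 3.5, cz_4 = 5.5, r_4 = 1.5, cx_5 = 6.5, cy_5 = 4.5, cz_5 = 2.5, h_5 = 2.5, cx_6 = 9.5, cy_6 = 5, cz_6 = 4, h_6 = 5, cx_7 = 3, cy_7 = 6, cz_7 = 1, r_7 = 2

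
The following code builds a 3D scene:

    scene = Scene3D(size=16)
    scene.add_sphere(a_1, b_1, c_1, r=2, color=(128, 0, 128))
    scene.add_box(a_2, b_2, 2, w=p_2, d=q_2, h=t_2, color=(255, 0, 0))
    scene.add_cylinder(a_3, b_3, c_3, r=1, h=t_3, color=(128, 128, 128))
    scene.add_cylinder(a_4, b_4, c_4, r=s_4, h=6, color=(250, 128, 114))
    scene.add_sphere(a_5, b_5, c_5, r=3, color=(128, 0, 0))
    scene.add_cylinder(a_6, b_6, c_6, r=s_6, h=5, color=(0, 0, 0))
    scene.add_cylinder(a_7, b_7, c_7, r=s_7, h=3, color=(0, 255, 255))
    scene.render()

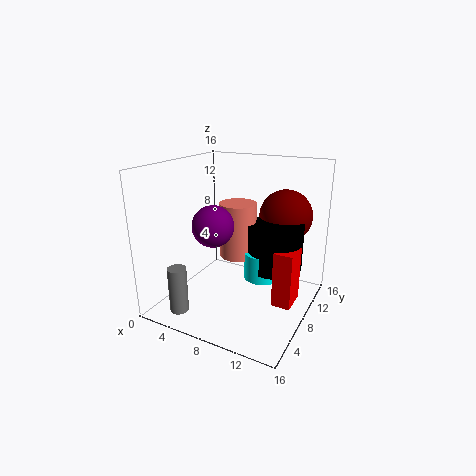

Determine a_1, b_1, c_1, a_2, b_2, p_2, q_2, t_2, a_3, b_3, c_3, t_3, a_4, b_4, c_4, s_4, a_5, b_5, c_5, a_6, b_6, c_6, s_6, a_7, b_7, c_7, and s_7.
a_1 = 8, b_1 = 3, c_1 = 11, a_2 = 13, b_2 = 6, p_2 = 2, q_2 = 3, t_2 = 6, a_3 = 4, b_3 = 2, c_3 = 1, t_3 = 5, a_4 = 8, b_4 = 8, c_4 = 6, s_4 = 2, a_5 = 12, b_5 = 12, c_5 = 10, a_6 = 12, b_6 = 9, c_6 = 5, s_6 = 3, a_7 = 11, b_7 = 8, c_7 = 4, s_7 = 2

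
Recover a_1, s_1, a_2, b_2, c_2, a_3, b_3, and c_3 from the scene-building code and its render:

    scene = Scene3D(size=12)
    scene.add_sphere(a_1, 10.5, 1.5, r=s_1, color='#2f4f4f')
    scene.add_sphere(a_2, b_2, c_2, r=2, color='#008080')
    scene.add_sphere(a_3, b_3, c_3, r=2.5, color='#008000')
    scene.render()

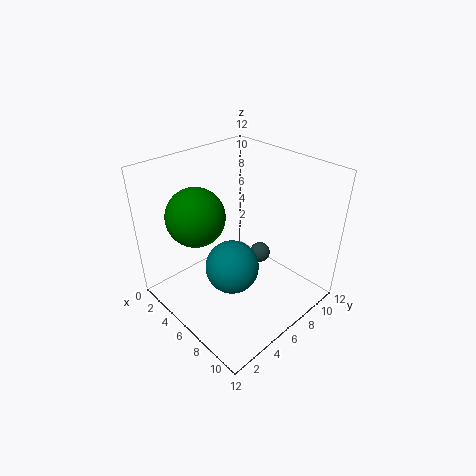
a_1 = 4.5
s_1 = 1
a_2 = 8
b_2 = 3.5
c_2 = 5.5
a_3 = 3
b_3 = 4
c_3 = 7.5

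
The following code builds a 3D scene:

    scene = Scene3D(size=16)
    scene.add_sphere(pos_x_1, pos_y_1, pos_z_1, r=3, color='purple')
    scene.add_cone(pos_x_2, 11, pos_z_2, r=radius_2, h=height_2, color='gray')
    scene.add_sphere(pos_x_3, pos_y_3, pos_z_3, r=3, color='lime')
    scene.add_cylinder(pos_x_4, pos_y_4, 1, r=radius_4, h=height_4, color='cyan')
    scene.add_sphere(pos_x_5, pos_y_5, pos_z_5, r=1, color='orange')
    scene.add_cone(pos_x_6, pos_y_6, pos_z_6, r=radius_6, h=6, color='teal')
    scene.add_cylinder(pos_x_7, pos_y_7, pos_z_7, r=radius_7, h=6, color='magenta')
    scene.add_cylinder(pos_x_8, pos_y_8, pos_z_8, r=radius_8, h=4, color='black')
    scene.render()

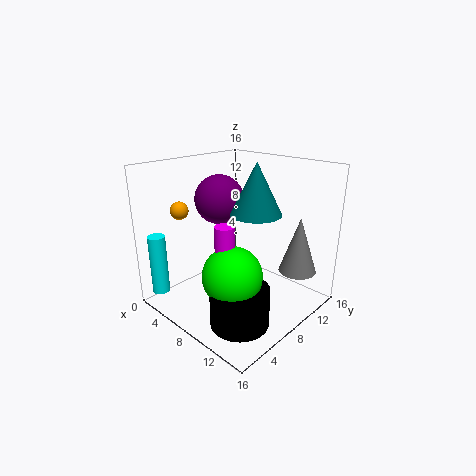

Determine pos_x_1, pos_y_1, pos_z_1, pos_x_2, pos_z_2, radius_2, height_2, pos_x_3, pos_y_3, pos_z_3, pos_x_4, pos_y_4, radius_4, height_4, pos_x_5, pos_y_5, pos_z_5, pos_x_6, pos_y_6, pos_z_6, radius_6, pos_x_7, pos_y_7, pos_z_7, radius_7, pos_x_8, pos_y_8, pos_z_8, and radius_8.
pos_x_1 = 3; pos_y_1 = 10; pos_z_1 = 11; pos_x_2 = 14; pos_z_2 = 5; radius_2 = 2; height_2 = 6; pos_x_3 = 11; pos_y_3 = 4; pos_z_3 = 6; pos_x_4 = 1; pos_y_4 = 2; radius_4 = 1; height_4 = 7; pos_x_5 = 3; pos_y_5 = 4; pos_z_5 = 11; pos_x_6 = 8; pos_y_6 = 11; pos_z_6 = 10; radius_6 = 3; pos_x_7 = 10; pos_y_7 = 4; pos_z_7 = 5; radius_7 = 1; pos_x_8 = 12; pos_y_8 = 4; pos_z_8 = 1; radius_8 = 3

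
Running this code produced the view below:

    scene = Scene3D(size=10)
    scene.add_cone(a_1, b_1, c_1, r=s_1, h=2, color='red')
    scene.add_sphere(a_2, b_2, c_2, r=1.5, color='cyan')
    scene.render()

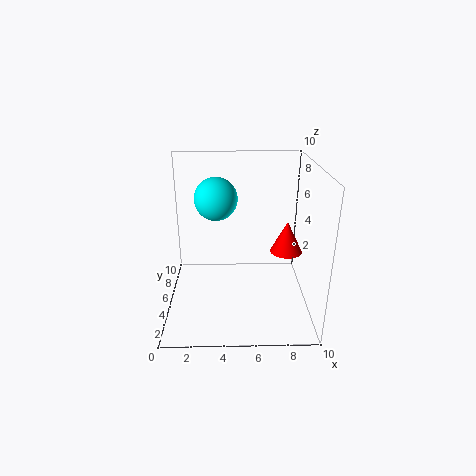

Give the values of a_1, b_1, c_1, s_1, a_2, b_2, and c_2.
a_1 = 8; b_1 = 3; c_1 = 5; s_1 = 1; a_2 = 3.5; b_2 = 6; c_2 = 7.5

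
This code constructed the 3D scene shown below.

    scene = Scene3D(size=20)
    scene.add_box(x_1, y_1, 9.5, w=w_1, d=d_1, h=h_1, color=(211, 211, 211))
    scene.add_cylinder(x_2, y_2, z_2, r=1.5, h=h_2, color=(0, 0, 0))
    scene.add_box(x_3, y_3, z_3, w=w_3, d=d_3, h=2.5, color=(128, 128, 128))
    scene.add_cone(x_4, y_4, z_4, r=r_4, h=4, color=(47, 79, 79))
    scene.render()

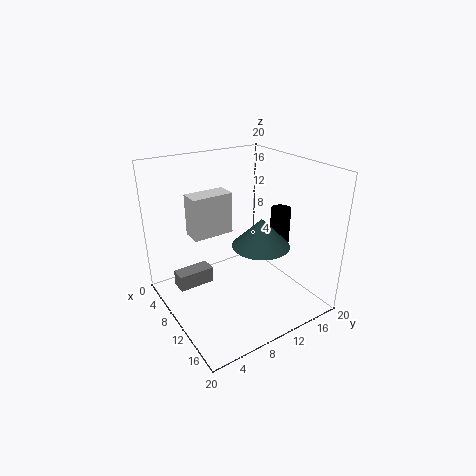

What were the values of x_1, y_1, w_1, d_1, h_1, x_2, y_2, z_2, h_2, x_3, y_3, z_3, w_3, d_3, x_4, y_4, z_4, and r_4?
x_1 = 4, y_1 = 5, w_1 = 3, d_1 = 6, h_1 = 6, x_2 = 9.5, y_2 = 18, z_2 = 7, h_2 = 5.5, x_3 = 2.5, y_3 = 3, z_3 = 0.5, w_3 = 2.5, d_3 = 5.5, x_4 = 12, y_4 = 12.5, z_4 = 9, r_4 = 4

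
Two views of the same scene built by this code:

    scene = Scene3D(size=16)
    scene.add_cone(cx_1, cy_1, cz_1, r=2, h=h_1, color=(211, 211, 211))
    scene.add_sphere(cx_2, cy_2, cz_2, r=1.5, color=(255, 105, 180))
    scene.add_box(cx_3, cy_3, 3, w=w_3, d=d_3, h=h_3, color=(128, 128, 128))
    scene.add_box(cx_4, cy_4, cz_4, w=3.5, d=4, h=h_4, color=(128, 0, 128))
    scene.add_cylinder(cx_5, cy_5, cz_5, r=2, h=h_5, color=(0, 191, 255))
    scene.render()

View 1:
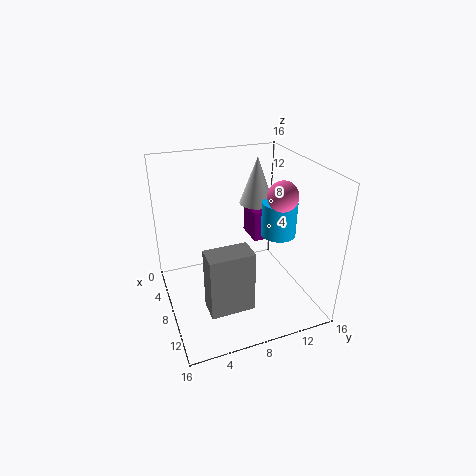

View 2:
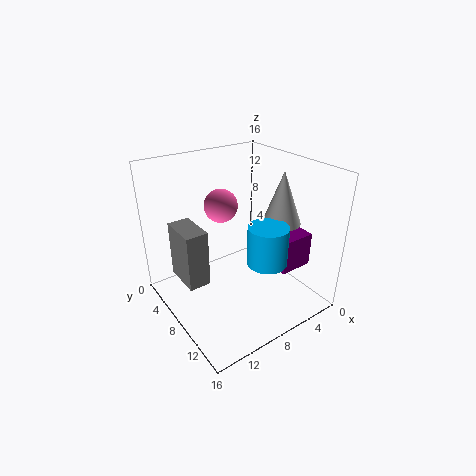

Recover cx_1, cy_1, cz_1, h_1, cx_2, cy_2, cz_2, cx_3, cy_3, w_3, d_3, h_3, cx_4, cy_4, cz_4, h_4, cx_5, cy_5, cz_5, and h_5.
cx_1 = 5
cy_1 = 11.5
cz_1 = 10.5
h_1 = 5.5
cx_2 = 12
cy_2 = 11
cz_2 = 14
cx_3 = 11.5
cy_3 = 3
w_3 = 2.5
d_3 = 4.5
h_3 = 6.5
cx_4 = 3.5
cy_4 = 10.5
cz_4 = 6.5
h_4 = 3.5
cx_5 = 8
cy_5 = 13
cz_5 = 7.5
h_5 = 4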